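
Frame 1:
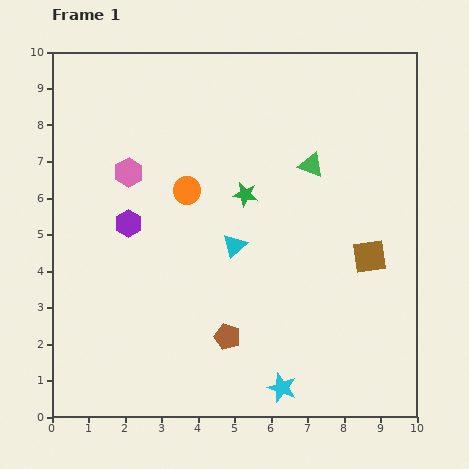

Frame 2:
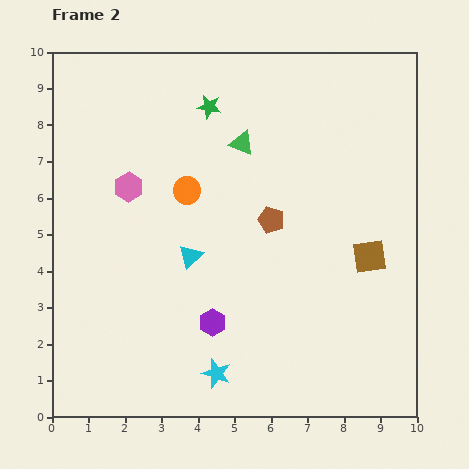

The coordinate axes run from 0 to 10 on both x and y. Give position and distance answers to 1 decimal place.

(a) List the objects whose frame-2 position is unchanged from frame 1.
the orange circle, the brown square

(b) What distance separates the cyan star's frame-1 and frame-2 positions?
1.8

The cyan star moved from (6.3, 0.8) to (4.5, 1.2), a distance of √(1.8² + 0.4²) ≈ 1.8.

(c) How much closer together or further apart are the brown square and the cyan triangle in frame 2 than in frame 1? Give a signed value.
+1.2

Distance in frame 1: 3.7. Distance in frame 2: 4.9.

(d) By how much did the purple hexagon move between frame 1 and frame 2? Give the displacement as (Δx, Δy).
(2.3, -2.7)

The purple hexagon was at (2.1, 5.3) in frame 1 and (4.4, 2.6) in frame 2.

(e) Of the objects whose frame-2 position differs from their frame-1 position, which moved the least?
the pink hexagon

(moved 0.4)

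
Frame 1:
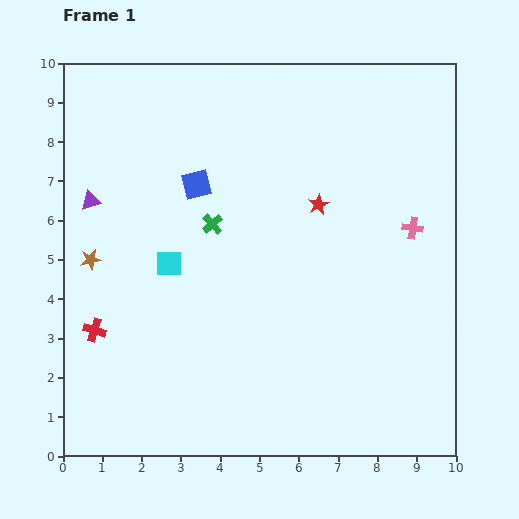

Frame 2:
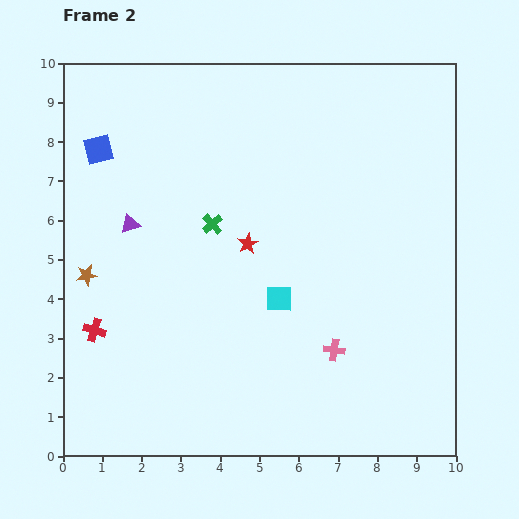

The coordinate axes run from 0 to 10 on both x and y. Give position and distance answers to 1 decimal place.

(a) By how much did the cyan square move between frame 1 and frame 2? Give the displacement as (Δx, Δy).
(2.8, -0.9)

The cyan square was at (2.7, 4.9) in frame 1 and (5.5, 4.0) in frame 2.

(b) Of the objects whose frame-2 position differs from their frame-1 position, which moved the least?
the brown star

(moved 0.4)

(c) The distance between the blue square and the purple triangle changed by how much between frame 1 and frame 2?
-0.6

Distance in frame 1: 2.7. Distance in frame 2: 2.1.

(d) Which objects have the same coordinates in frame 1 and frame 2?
the red cross, the green cross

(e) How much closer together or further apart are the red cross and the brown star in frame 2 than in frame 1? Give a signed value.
-0.4

Distance in frame 1: 1.8. Distance in frame 2: 1.4.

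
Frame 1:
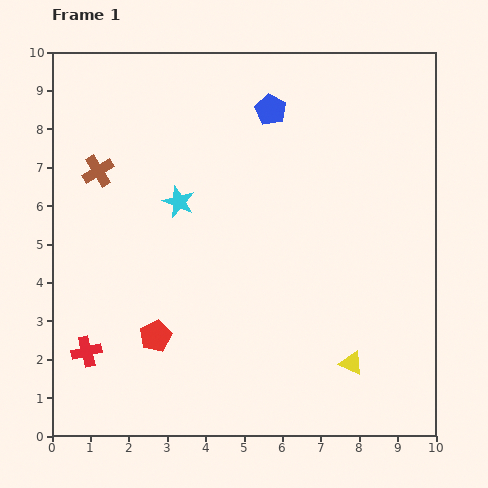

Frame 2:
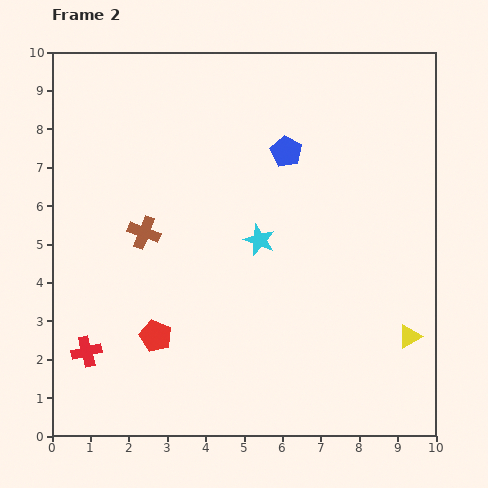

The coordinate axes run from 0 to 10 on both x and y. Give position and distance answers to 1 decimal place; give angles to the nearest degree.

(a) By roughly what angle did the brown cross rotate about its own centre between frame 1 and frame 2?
38° counter-clockwise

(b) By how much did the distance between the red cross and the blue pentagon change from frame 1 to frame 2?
-0.5

Distance in frame 1: 7.9. Distance in frame 2: 7.4.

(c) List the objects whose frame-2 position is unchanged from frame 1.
the red pentagon, the red cross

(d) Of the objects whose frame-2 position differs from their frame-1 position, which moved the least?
the blue pentagon

(moved 1.2)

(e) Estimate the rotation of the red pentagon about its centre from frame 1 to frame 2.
24° counter-clockwise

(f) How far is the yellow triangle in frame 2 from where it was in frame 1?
1.7

The yellow triangle moved from (7.8, 1.9) to (9.3, 2.6), a distance of √(1.5² + 0.7²) ≈ 1.7.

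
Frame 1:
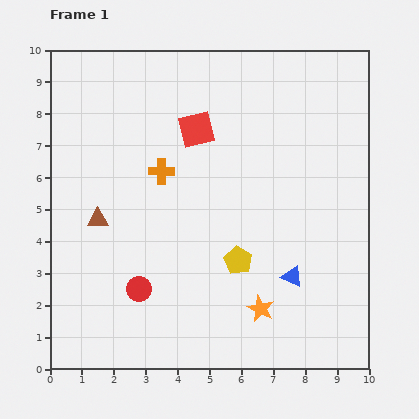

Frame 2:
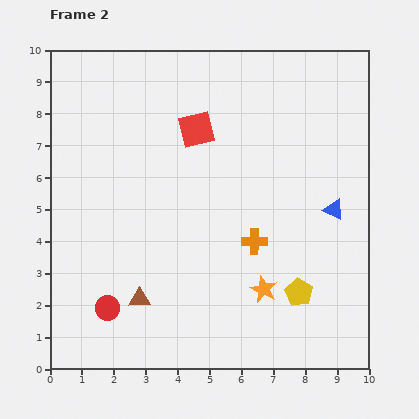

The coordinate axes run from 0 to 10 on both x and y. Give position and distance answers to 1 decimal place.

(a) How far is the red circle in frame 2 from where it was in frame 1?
1.2

The red circle moved from (2.8, 2.5) to (1.8, 1.9), a distance of √(1.0² + 0.6²) ≈ 1.2.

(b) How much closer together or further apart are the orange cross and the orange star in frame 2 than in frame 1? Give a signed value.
-3.8

Distance in frame 1: 5.3. Distance in frame 2: 1.5.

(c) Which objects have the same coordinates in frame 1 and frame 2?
the red square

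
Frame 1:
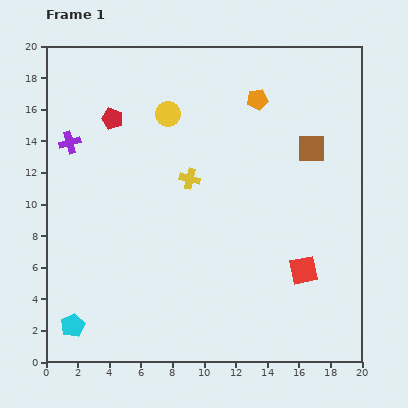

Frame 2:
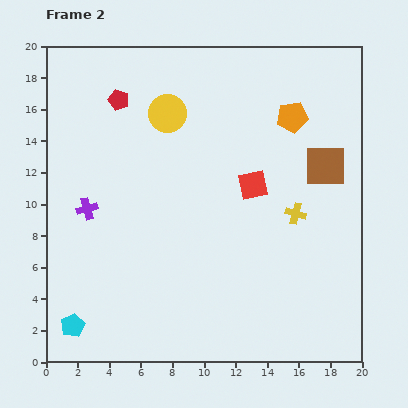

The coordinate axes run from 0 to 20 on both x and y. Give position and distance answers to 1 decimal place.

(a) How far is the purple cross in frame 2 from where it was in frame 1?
4.3

The purple cross moved from (1.5, 13.9) to (2.6, 9.7), a distance of √(1.1² + 4.2²) ≈ 4.3.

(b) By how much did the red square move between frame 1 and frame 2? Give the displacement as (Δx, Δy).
(-3.2, 5.4)

The red square was at (16.3, 5.8) in frame 1 and (13.1, 11.2) in frame 2.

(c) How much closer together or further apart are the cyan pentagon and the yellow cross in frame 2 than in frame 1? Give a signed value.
+3.9

Distance in frame 1: 11.9. Distance in frame 2: 15.8.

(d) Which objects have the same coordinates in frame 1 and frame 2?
the yellow circle, the cyan pentagon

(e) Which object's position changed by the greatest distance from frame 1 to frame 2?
the yellow cross

(moved 7.1; next 6.3)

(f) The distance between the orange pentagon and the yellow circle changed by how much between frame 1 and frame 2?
+2.1

Distance in frame 1: 5.8. Distance in frame 2: 7.9.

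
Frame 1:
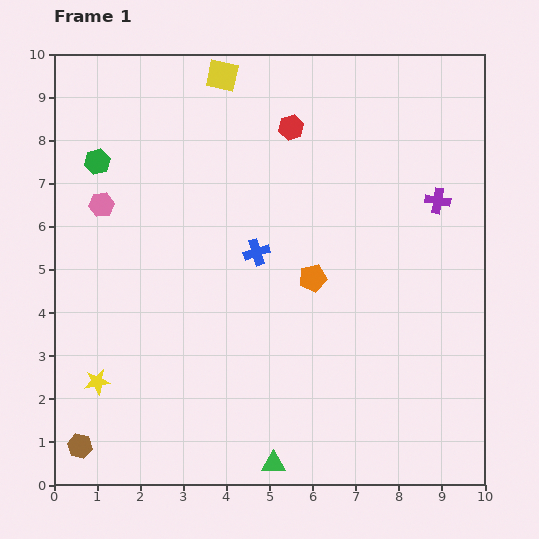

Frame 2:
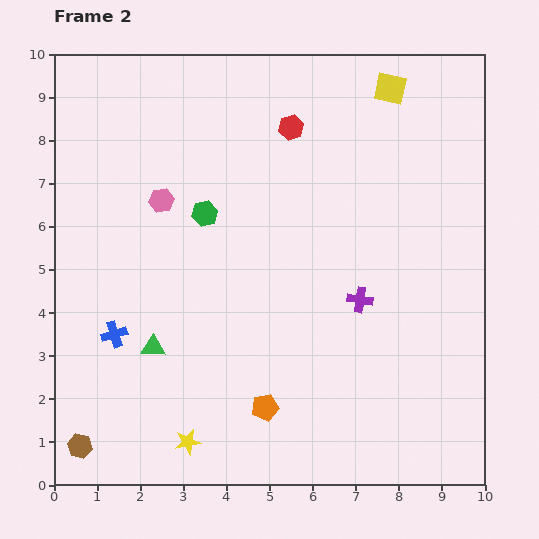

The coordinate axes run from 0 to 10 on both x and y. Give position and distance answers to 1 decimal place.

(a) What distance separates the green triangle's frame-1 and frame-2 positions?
3.9

The green triangle moved from (5.1, 0.5) to (2.3, 3.2), a distance of √(2.8² + 2.7²) ≈ 3.9.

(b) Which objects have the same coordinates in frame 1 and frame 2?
the brown hexagon, the red hexagon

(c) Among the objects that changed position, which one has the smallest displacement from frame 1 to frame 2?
the pink hexagon

(moved 1.4)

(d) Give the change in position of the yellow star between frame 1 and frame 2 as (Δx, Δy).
(2.1, -1.4)

The yellow star was at (1.0, 2.4) in frame 1 and (3.1, 1.0) in frame 2.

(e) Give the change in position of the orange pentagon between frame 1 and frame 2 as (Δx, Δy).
(-1.1, -3.0)

The orange pentagon was at (6.0, 4.8) in frame 1 and (4.9, 1.8) in frame 2.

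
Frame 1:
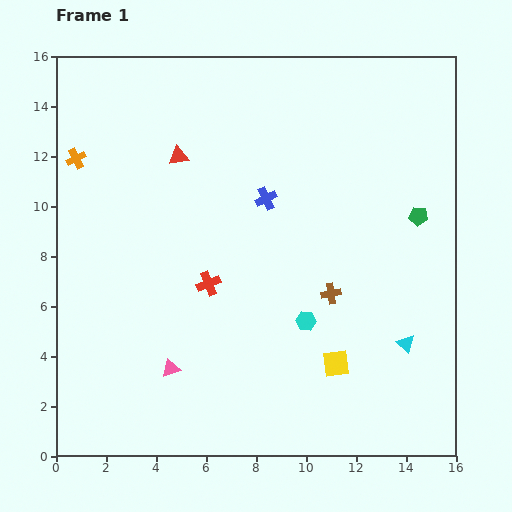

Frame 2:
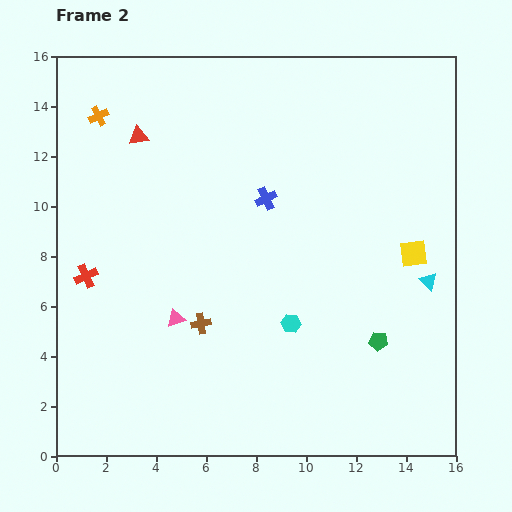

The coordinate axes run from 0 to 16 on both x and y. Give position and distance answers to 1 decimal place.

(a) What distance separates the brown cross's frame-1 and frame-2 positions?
5.3

The brown cross moved from (11.0, 6.5) to (5.8, 5.3), a distance of √(5.2² + 1.2²) ≈ 5.3.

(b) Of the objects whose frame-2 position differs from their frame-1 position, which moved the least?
the cyan hexagon

(moved 0.6)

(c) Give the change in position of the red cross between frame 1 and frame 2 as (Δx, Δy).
(-4.9, 0.3)

The red cross was at (6.1, 6.9) in frame 1 and (1.2, 7.2) in frame 2.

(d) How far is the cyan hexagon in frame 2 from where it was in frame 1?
0.6

The cyan hexagon moved from (10.0, 5.4) to (9.4, 5.3), a distance of √(0.6² + 0.1²) ≈ 0.6.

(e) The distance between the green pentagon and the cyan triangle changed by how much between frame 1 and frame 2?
-2.0

Distance in frame 1: 5.1. Distance in frame 2: 3.1.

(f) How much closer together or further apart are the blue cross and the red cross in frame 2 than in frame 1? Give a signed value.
+3.7

Distance in frame 1: 4.1. Distance in frame 2: 7.8.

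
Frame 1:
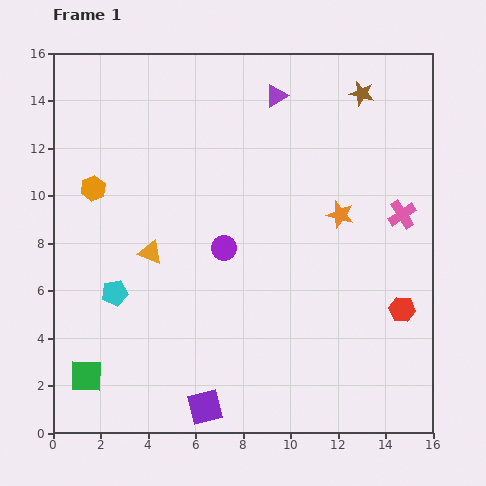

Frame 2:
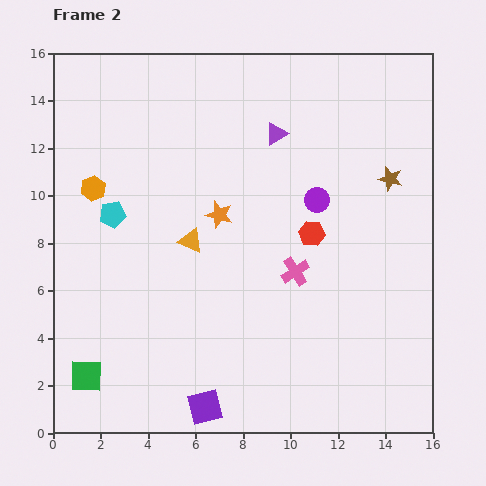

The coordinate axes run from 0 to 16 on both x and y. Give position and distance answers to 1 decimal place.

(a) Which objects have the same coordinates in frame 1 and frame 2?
the orange hexagon, the purple square, the green square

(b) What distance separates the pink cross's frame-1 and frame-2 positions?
5.1

The pink cross moved from (14.7, 9.2) to (10.2, 6.8), a distance of √(4.5² + 2.4²) ≈ 5.1.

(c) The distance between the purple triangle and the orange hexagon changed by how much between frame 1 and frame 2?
-0.6

Distance in frame 1: 8.6. Distance in frame 2: 8.0.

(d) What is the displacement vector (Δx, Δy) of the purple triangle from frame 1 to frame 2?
(0.0, -1.6)

The purple triangle was at (9.4, 14.2) in frame 1 and (9.4, 12.6) in frame 2.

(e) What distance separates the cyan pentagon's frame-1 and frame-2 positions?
3.3

The cyan pentagon moved from (2.6, 5.9) to (2.5, 9.2), a distance of √(0.1² + 3.3²) ≈ 3.3.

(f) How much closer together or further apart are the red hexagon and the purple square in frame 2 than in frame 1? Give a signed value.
-0.7

Distance in frame 1: 9.3. Distance in frame 2: 8.6.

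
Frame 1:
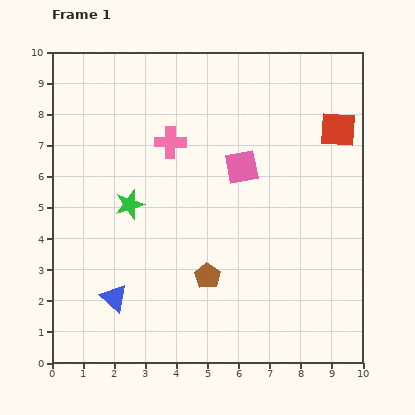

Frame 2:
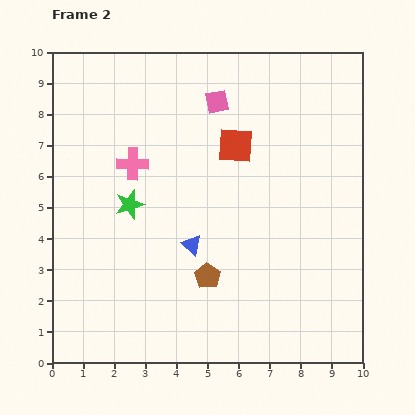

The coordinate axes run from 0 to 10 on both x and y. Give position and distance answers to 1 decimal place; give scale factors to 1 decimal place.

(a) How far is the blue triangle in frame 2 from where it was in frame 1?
3.0

The blue triangle moved from (2.0, 2.1) to (4.5, 3.8), a distance of √(2.5² + 1.7²) ≈ 3.0.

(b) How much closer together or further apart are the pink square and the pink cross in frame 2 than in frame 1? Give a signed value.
+1.0

Distance in frame 1: 2.4. Distance in frame 2: 3.4.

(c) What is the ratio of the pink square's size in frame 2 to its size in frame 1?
0.7×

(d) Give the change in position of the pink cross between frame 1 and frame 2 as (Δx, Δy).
(-1.2, -0.7)

The pink cross was at (3.8, 7.1) in frame 1 and (2.6, 6.4) in frame 2.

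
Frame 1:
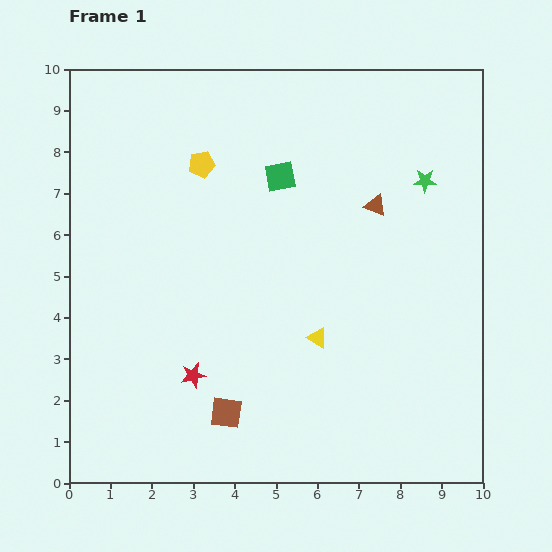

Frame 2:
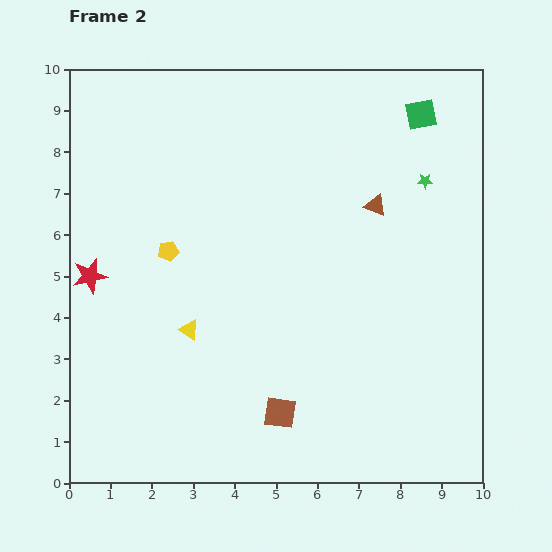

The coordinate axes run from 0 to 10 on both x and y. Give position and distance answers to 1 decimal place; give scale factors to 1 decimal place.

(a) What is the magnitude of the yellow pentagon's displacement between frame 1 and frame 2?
2.2

The yellow pentagon moved from (3.2, 7.7) to (2.4, 5.6), a distance of √(0.8² + 2.1²) ≈ 2.2.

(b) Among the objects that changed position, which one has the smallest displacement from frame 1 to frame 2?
the brown square

(moved 1.3)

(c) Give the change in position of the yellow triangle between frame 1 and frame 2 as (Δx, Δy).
(-3.1, 0.2)

The yellow triangle was at (6.0, 3.5) in frame 1 and (2.9, 3.7) in frame 2.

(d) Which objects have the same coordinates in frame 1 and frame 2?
the brown triangle, the green star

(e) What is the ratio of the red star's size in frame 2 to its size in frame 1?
1.4×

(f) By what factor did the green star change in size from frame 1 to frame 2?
0.7×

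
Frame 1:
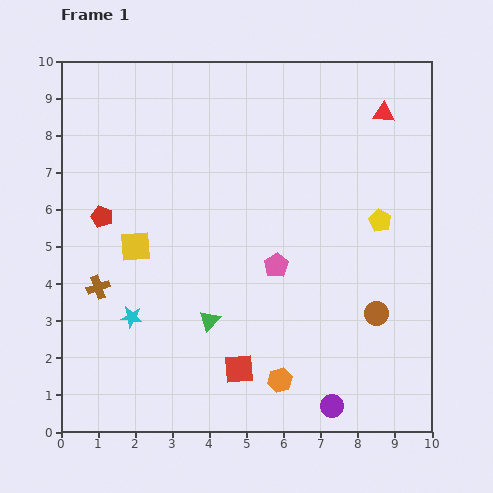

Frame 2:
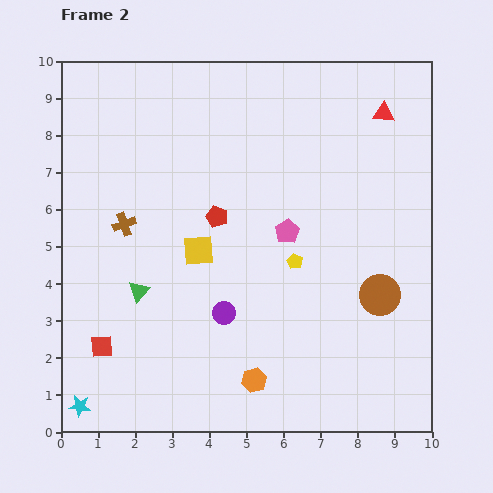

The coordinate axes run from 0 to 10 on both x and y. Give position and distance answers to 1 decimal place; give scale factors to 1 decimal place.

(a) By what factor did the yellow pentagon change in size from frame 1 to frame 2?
0.7×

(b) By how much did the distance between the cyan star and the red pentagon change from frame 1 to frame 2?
+3.5

Distance in frame 1: 2.8. Distance in frame 2: 6.3.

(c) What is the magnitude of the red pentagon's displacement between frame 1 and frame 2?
3.1

The red pentagon moved from (1.1, 5.8) to (4.2, 5.8), a distance of √(3.1² + 0.0²) ≈ 3.1.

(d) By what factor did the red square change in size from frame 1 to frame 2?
0.7×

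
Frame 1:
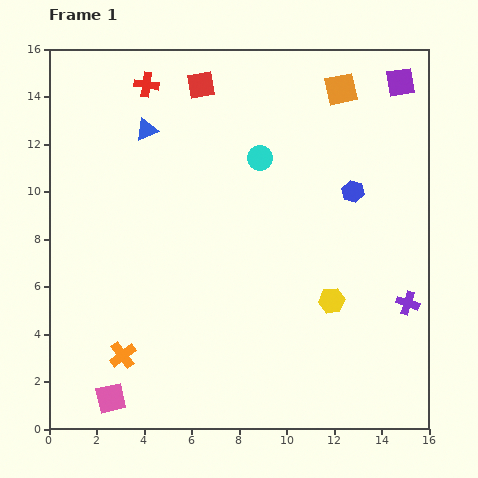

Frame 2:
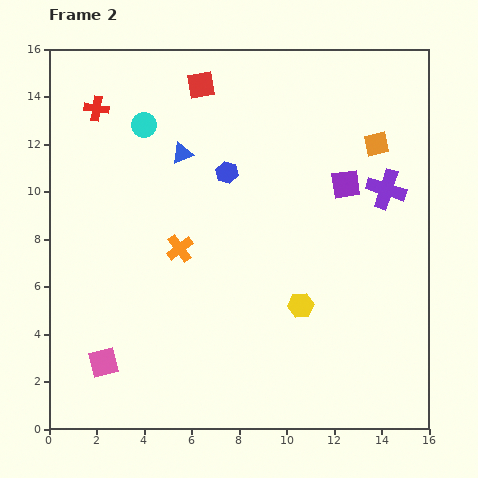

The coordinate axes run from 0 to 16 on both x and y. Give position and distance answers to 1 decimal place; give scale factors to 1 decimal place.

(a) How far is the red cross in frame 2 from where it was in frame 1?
2.3

The red cross moved from (4.1, 14.5) to (2.0, 13.5), a distance of √(2.1² + 1.0²) ≈ 2.3.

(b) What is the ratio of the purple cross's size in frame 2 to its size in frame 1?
1.7×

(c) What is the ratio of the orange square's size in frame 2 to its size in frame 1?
0.7×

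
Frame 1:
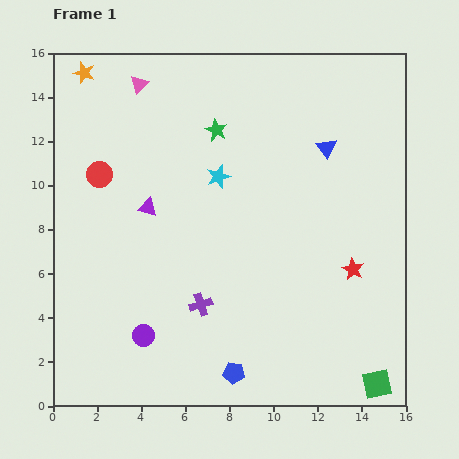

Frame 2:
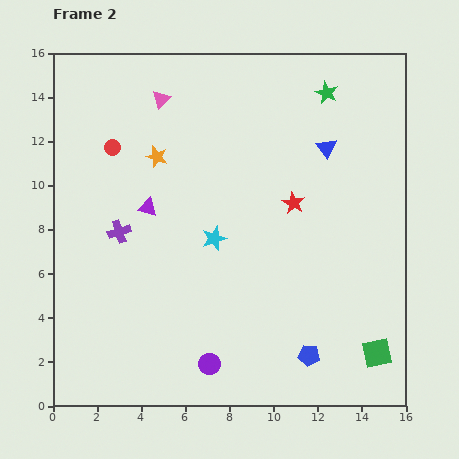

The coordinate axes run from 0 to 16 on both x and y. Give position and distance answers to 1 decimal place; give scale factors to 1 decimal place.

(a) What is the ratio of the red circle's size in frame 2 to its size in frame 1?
0.6×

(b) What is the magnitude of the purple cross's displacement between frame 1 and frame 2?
5.0

The purple cross moved from (6.7, 4.6) to (3.0, 7.9), a distance of √(3.7² + 3.3²) ≈ 5.0.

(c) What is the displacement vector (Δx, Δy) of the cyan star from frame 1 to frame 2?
(-0.2, -2.8)

The cyan star was at (7.5, 10.4) in frame 1 and (7.3, 7.6) in frame 2.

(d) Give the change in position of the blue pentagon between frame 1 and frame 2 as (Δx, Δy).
(3.4, 0.8)

The blue pentagon was at (8.2, 1.5) in frame 1 and (11.6, 2.3) in frame 2.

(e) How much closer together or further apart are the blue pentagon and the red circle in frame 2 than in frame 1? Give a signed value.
+2.0

Distance in frame 1: 10.9. Distance in frame 2: 12.9.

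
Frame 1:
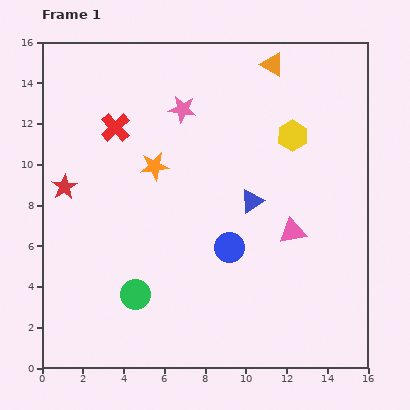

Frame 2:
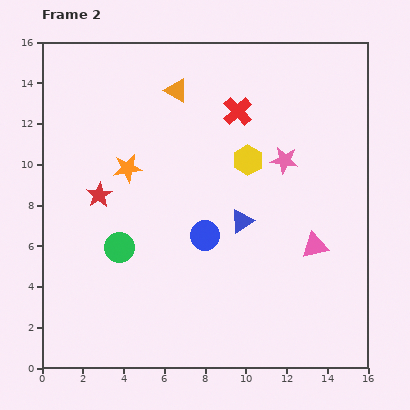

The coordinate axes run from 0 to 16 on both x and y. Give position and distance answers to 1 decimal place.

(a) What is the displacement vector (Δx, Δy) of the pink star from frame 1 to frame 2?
(5.0, -2.5)

The pink star was at (6.9, 12.7) in frame 1 and (11.9, 10.2) in frame 2.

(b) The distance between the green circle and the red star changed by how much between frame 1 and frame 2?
-3.6

Distance in frame 1: 6.4. Distance in frame 2: 2.8.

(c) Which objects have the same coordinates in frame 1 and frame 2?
none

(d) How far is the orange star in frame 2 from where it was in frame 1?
1.3

The orange star moved from (5.5, 9.9) to (4.2, 9.8), a distance of √(1.3² + 0.1²) ≈ 1.3.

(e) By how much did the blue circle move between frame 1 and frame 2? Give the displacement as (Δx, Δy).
(-1.2, 0.6)

The blue circle was at (9.2, 5.9) in frame 1 and (8.0, 6.5) in frame 2.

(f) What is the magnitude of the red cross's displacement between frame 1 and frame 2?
6.1

The red cross moved from (3.6, 11.8) to (9.6, 12.6), a distance of √(6.0² + 0.8²) ≈ 6.1.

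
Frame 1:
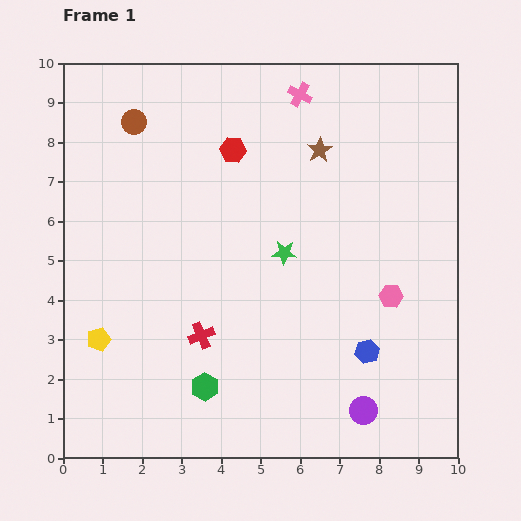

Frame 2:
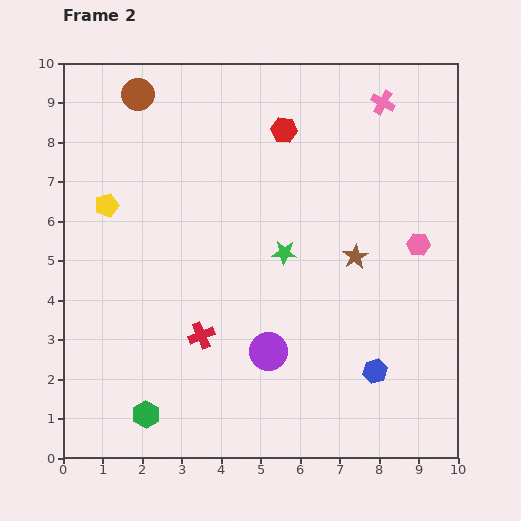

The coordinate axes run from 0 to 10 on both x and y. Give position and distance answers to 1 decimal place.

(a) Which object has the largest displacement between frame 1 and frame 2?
the yellow pentagon

(moved 3.4; next 2.8)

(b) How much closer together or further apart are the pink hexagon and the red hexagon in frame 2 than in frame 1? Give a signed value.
-0.9

Distance in frame 1: 5.4. Distance in frame 2: 4.5.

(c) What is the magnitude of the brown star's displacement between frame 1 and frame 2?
2.8

The brown star moved from (6.5, 7.8) to (7.4, 5.1), a distance of √(0.9² + 2.7²) ≈ 2.8.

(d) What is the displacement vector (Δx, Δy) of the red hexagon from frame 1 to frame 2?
(1.3, 0.5)

The red hexagon was at (4.3, 7.8) in frame 1 and (5.6, 8.3) in frame 2.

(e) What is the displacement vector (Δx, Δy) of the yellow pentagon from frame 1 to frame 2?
(0.2, 3.4)

The yellow pentagon was at (0.9, 3.0) in frame 1 and (1.1, 6.4) in frame 2.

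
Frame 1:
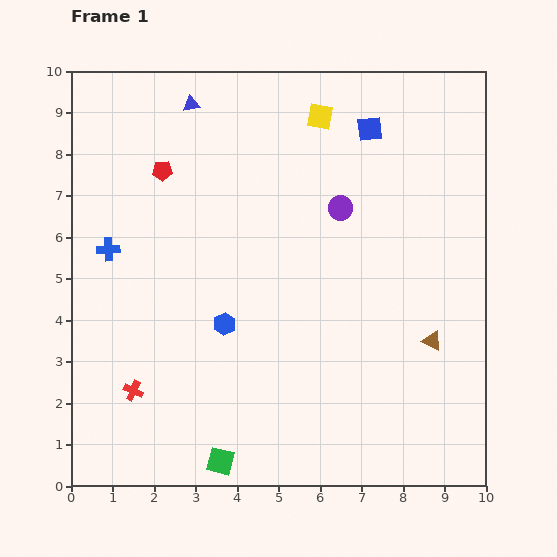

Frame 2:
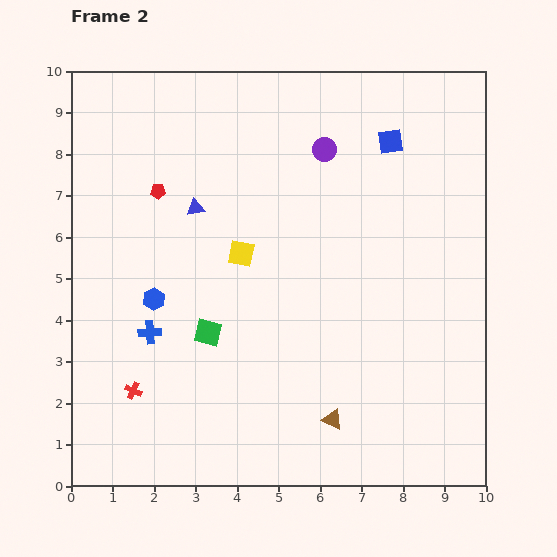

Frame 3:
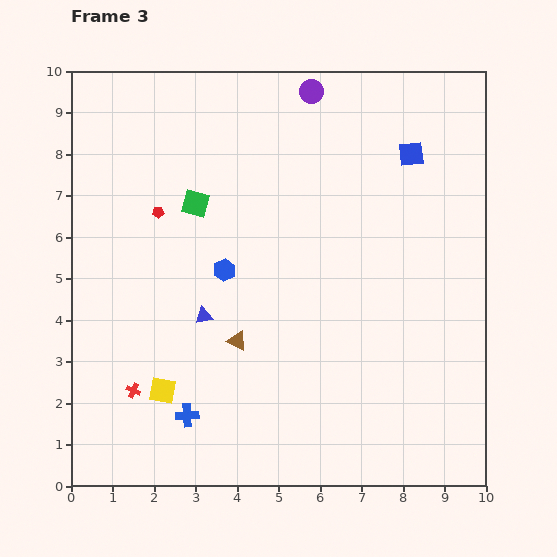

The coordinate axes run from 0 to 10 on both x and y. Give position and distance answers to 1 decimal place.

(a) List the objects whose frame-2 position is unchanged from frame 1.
the red cross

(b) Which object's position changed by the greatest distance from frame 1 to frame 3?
the yellow square

(moved 7.6; next 6.2)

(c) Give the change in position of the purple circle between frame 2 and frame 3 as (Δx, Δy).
(-0.3, 1.4)

The purple circle was at (6.1, 8.1) in frame 2 and (5.8, 9.5) in frame 3.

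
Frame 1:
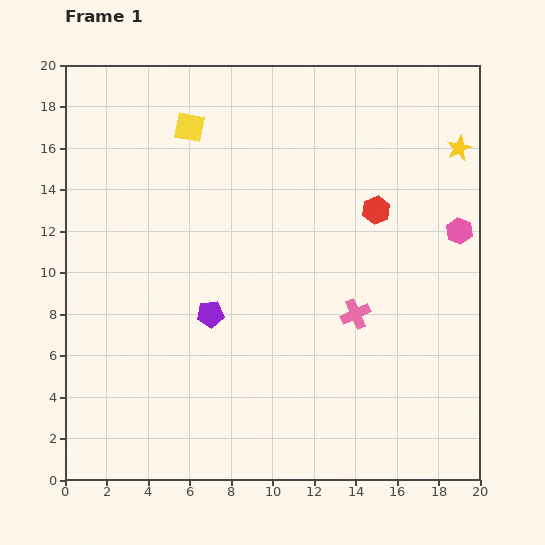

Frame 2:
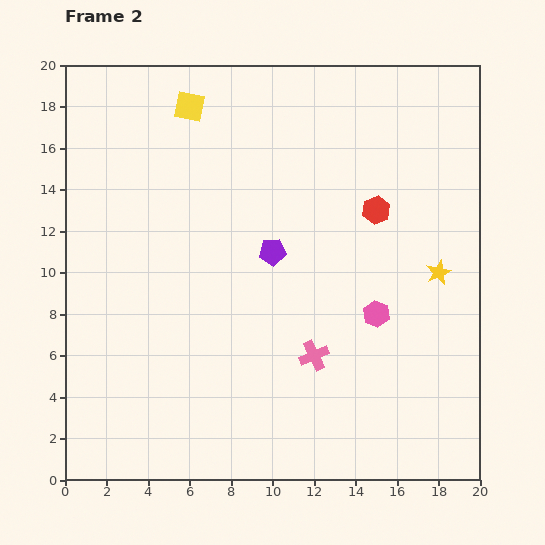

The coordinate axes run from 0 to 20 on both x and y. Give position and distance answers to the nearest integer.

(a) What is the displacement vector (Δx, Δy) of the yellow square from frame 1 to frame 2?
(0, 1)

The yellow square was at (6, 17) in frame 1 and (6, 18) in frame 2.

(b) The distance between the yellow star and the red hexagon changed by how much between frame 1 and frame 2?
-1

Distance in frame 1: 5. Distance in frame 2: 4.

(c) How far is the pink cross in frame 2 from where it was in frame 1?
3

The pink cross moved from (14, 8) to (12, 6), a distance of √(2² + 2²) ≈ 3.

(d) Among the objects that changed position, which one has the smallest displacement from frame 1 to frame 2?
the yellow square

(moved 1)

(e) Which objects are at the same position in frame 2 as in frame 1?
the red hexagon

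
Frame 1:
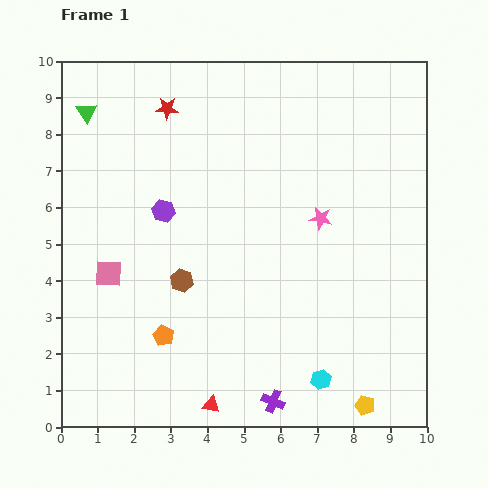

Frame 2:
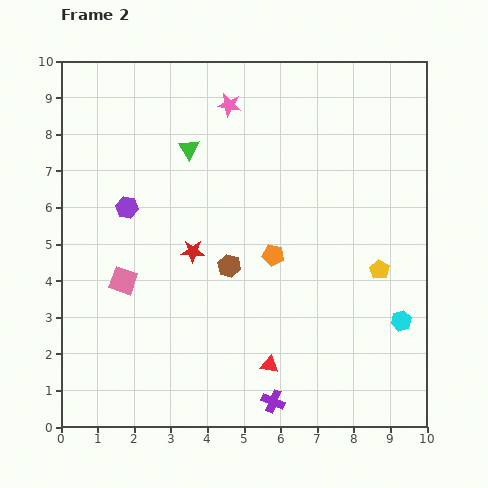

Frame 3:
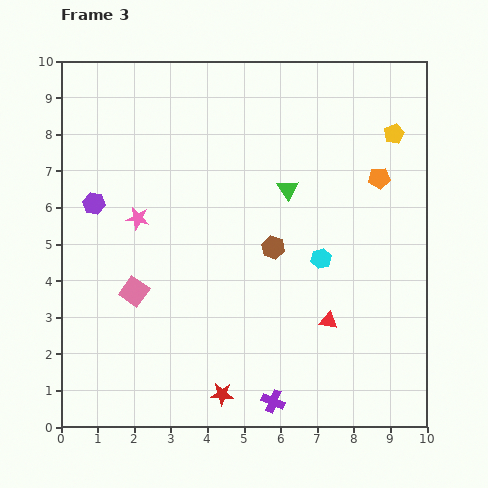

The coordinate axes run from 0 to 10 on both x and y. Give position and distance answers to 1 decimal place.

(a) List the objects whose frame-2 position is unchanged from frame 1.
the purple cross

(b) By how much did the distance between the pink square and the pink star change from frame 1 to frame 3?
-4.0

Distance in frame 1: 6.0. Distance in frame 3: 2.0.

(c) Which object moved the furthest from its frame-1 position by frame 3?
the red star

(moved 7.9; next 7.4)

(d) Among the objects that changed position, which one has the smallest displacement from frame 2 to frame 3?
the pink square

(moved 0.4)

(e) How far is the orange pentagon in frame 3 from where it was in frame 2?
3.6

The orange pentagon moved from (5.8, 4.7) to (8.7, 6.8), a distance of √(2.9² + 2.1²) ≈ 3.6.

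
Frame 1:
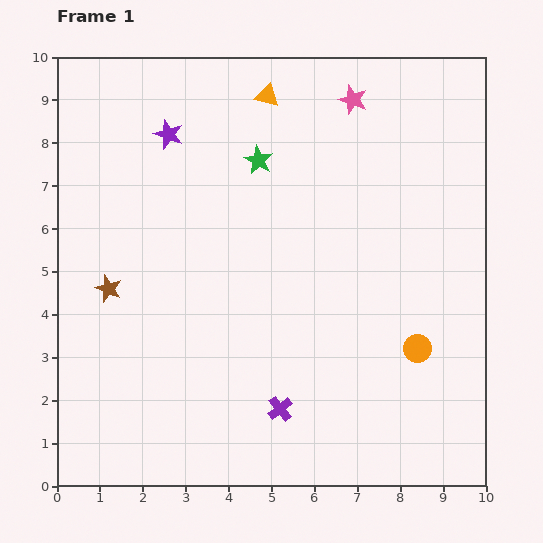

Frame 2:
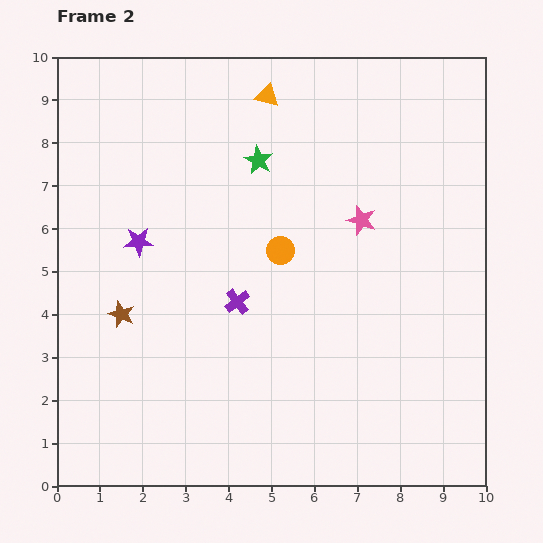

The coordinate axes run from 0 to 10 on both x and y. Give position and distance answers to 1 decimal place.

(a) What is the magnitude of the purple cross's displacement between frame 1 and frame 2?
2.7

The purple cross moved from (5.2, 1.8) to (4.2, 4.3), a distance of √(1.0² + 2.5²) ≈ 2.7.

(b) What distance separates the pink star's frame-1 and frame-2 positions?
2.8

The pink star moved from (6.9, 9.0) to (7.1, 6.2), a distance of √(0.2² + 2.8²) ≈ 2.8.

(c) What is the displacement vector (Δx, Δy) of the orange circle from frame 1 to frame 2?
(-3.2, 2.3)

The orange circle was at (8.4, 3.2) in frame 1 and (5.2, 5.5) in frame 2.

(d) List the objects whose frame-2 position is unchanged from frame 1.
the orange triangle, the green star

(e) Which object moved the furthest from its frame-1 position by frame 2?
the orange circle

(moved 3.9; next 2.8)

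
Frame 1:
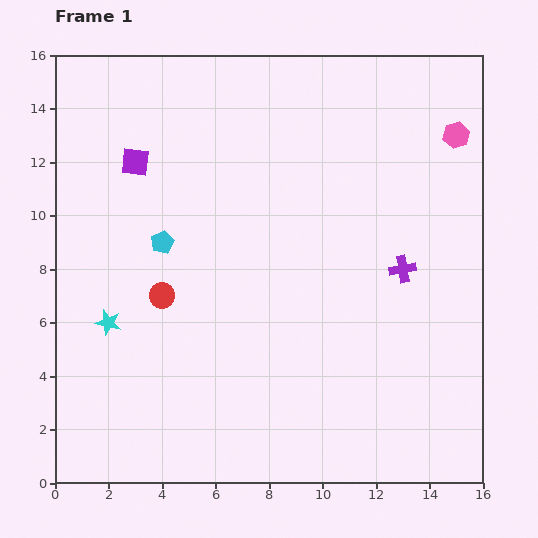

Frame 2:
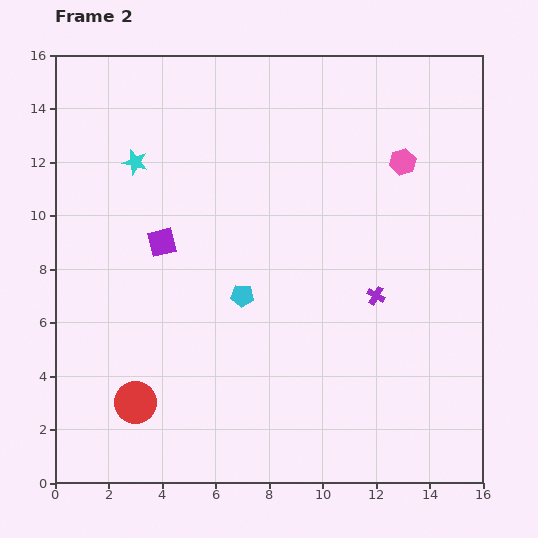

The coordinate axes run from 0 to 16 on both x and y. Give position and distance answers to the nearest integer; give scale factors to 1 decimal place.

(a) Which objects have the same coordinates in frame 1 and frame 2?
none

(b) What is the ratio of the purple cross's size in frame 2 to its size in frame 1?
0.7×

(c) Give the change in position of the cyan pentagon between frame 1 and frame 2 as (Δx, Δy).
(3, -2)

The cyan pentagon was at (4, 9) in frame 1 and (7, 7) in frame 2.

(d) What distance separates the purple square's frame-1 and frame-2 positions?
3

The purple square moved from (3, 12) to (4, 9), a distance of √(1² + 3²) ≈ 3.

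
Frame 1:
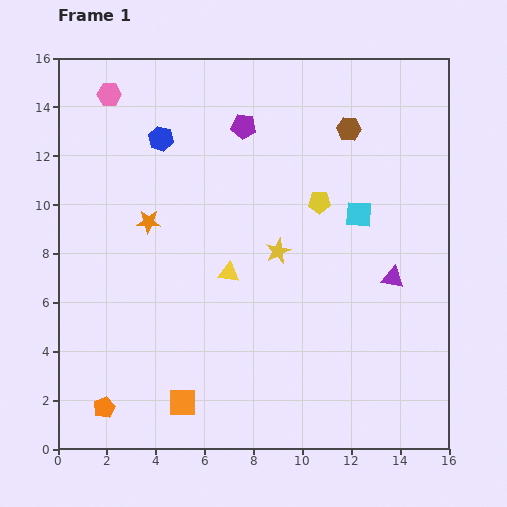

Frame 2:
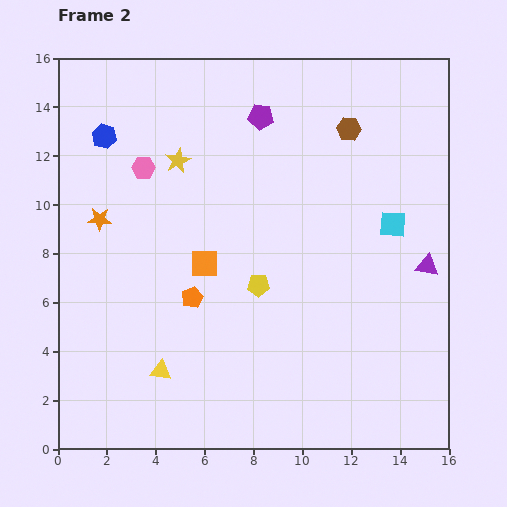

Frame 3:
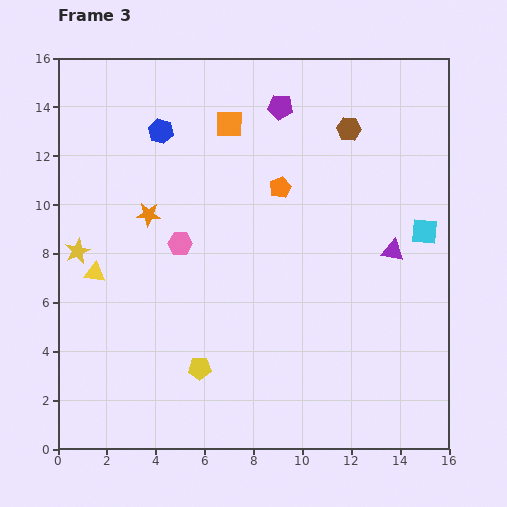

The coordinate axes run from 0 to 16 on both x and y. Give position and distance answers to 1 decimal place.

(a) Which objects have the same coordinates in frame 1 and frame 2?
the brown hexagon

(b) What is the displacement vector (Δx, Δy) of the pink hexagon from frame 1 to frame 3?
(2.9, -6.1)

The pink hexagon was at (2.1, 14.5) in frame 1 and (5.0, 8.4) in frame 3.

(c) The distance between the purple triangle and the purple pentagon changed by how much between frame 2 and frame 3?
-1.6

Distance in frame 2: 9.1. Distance in frame 3: 7.5.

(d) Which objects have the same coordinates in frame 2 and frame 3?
the brown hexagon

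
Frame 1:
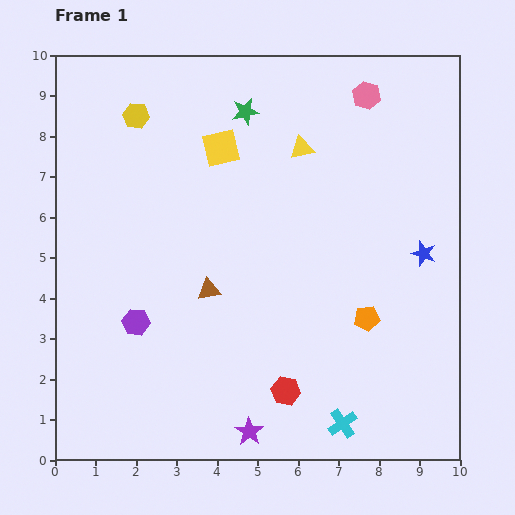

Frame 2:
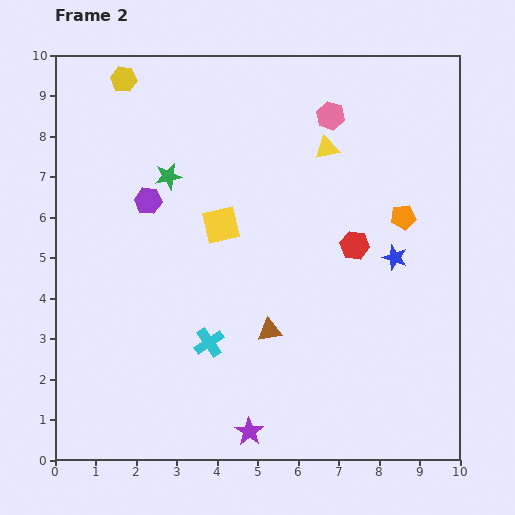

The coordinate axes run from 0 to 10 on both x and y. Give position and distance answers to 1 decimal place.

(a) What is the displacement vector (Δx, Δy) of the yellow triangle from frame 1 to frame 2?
(0.6, 0.0)

The yellow triangle was at (6.1, 7.7) in frame 1 and (6.7, 7.7) in frame 2.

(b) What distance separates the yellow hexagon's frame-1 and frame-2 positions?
0.9

The yellow hexagon moved from (2.0, 8.5) to (1.7, 9.4), a distance of √(0.3² + 0.9²) ≈ 0.9.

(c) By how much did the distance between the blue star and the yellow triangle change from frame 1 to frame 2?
-0.8

Distance in frame 1: 4.0. Distance in frame 2: 3.2.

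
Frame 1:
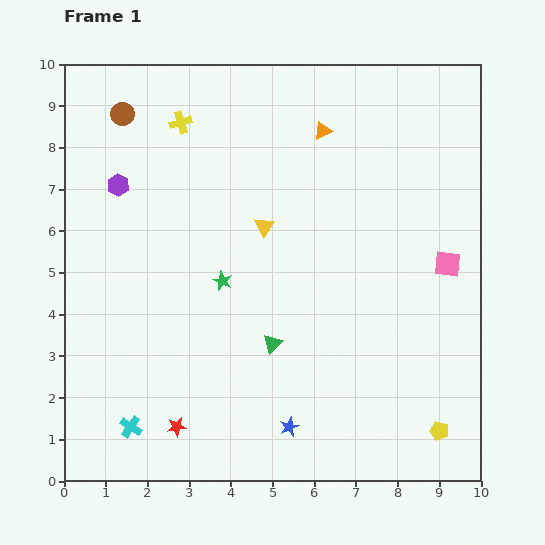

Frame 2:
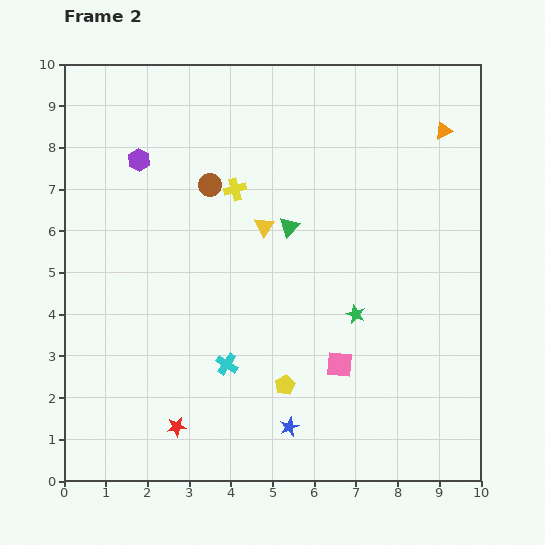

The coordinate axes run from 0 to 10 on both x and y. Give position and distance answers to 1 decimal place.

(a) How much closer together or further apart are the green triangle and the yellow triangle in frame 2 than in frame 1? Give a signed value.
-2.2

Distance in frame 1: 2.8. Distance in frame 2: 0.6.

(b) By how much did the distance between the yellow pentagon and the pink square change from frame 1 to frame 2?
-2.6

Distance in frame 1: 4.0. Distance in frame 2: 1.4.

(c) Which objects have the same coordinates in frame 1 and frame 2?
the red star, the yellow triangle, the blue star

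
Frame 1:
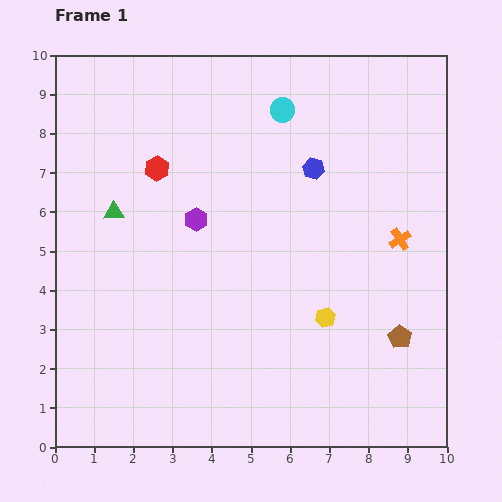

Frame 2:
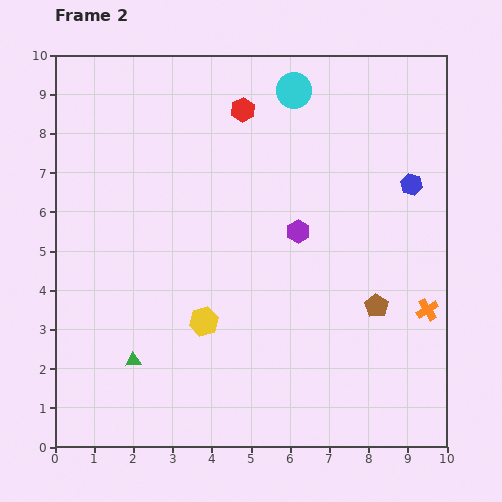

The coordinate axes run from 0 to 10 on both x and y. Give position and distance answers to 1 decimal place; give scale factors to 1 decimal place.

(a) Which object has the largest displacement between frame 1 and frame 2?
the green triangle

(moved 3.8; next 3.1)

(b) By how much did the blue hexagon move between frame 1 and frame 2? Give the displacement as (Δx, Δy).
(2.5, -0.4)

The blue hexagon was at (6.6, 7.1) in frame 1 and (9.1, 6.7) in frame 2.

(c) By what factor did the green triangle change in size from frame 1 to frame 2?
0.8×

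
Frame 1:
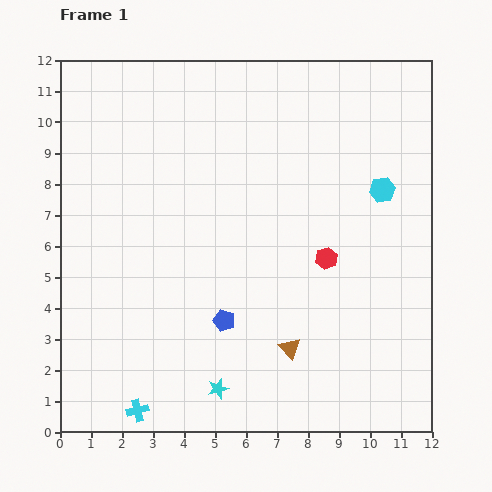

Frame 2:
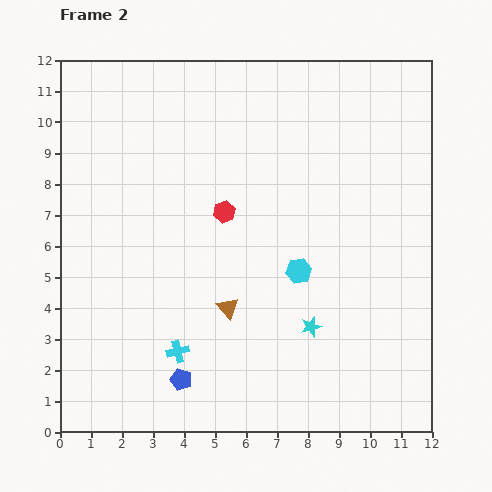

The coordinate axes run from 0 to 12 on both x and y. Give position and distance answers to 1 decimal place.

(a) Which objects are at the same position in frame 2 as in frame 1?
none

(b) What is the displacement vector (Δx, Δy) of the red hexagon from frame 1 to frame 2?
(-3.3, 1.5)

The red hexagon was at (8.6, 5.6) in frame 1 and (5.3, 7.1) in frame 2.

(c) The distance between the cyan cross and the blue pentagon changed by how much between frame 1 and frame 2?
-3.1

Distance in frame 1: 4.0. Distance in frame 2: 0.9.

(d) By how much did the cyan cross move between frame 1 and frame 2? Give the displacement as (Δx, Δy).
(1.3, 1.9)

The cyan cross was at (2.5, 0.7) in frame 1 and (3.8, 2.6) in frame 2.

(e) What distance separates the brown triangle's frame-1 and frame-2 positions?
2.4

The brown triangle moved from (7.4, 2.7) to (5.4, 4.0), a distance of √(2.0² + 1.3²) ≈ 2.4.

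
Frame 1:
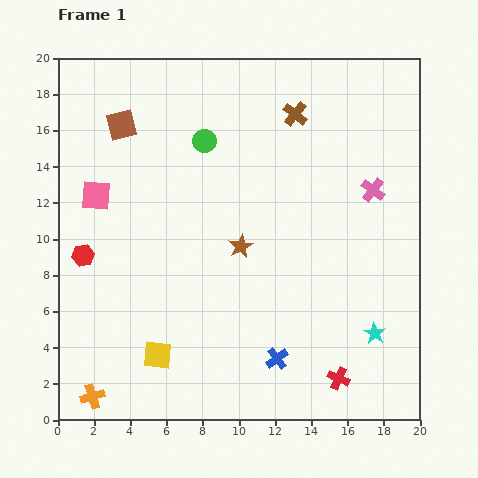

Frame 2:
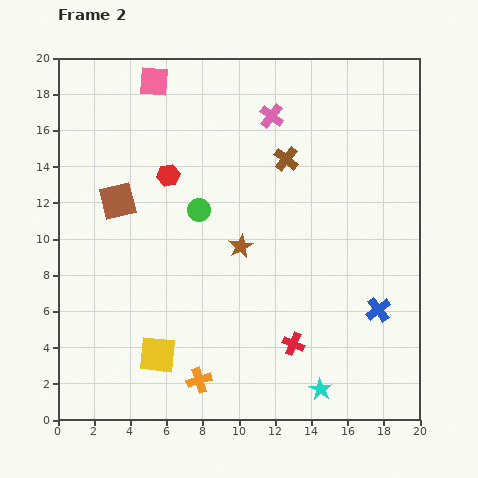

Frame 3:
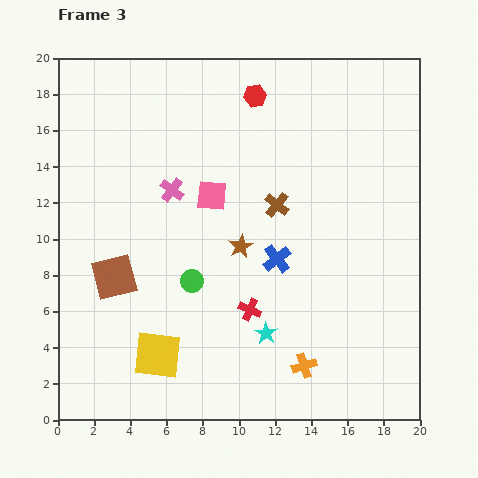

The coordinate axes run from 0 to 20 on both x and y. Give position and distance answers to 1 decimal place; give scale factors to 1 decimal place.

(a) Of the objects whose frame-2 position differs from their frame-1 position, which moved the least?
the brown cross

(moved 2.5)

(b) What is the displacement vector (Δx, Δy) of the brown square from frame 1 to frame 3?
(-0.4, -8.4)

The brown square was at (3.5, 16.3) in frame 1 and (3.1, 7.9) in frame 3.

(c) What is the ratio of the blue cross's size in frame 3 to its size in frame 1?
1.3×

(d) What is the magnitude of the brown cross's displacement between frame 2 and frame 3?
2.5

The brown cross moved from (12.6, 14.4) to (12.1, 11.9), a distance of √(0.5² + 2.5²) ≈ 2.5.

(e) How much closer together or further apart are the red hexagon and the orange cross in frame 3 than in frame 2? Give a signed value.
+3.7

Distance in frame 2: 11.4. Distance in frame 3: 15.1.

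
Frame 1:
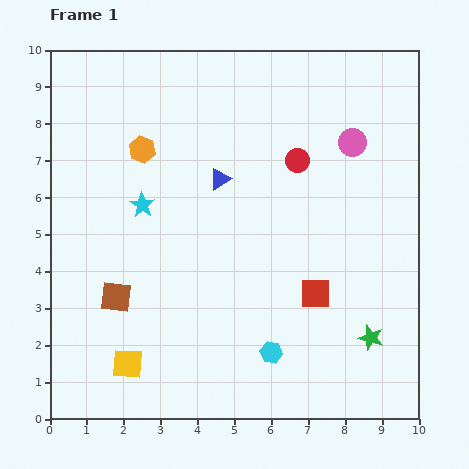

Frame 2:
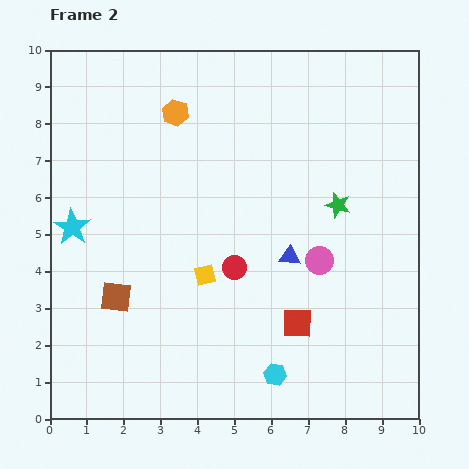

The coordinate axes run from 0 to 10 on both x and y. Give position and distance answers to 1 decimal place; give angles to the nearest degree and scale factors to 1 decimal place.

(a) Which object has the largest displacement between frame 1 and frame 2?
the green star

(moved 3.7; next 3.4)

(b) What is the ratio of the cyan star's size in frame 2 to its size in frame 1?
1.4×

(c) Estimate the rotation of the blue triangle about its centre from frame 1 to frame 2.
36° clockwise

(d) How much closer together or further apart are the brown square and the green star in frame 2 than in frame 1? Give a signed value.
-0.5

Distance in frame 1: 7.0. Distance in frame 2: 6.5.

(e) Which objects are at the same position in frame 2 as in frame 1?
the brown square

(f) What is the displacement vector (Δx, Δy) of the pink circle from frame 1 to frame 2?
(-0.9, -3.2)

The pink circle was at (8.2, 7.5) in frame 1 and (7.3, 4.3) in frame 2.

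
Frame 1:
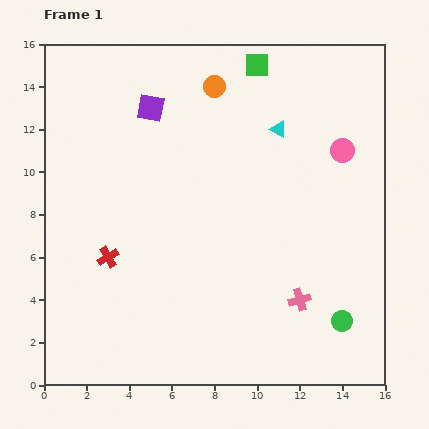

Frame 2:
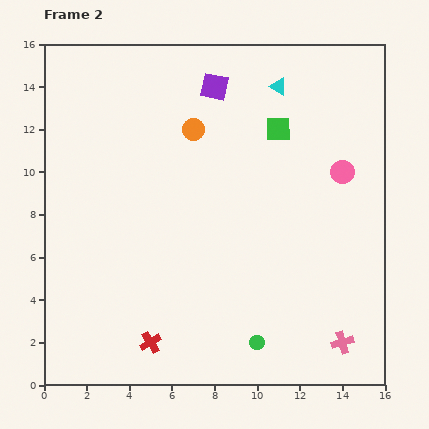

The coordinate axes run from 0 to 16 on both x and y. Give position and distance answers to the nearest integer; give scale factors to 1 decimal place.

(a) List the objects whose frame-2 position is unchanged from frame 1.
none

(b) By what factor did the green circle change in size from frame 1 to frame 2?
0.7×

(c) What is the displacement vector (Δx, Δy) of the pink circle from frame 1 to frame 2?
(0, -1)

The pink circle was at (14, 11) in frame 1 and (14, 10) in frame 2.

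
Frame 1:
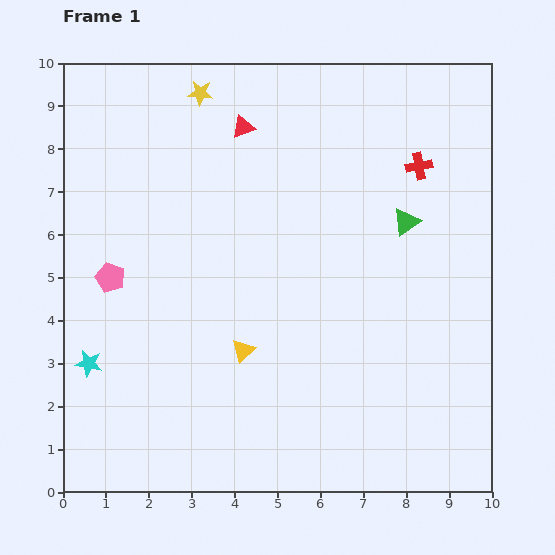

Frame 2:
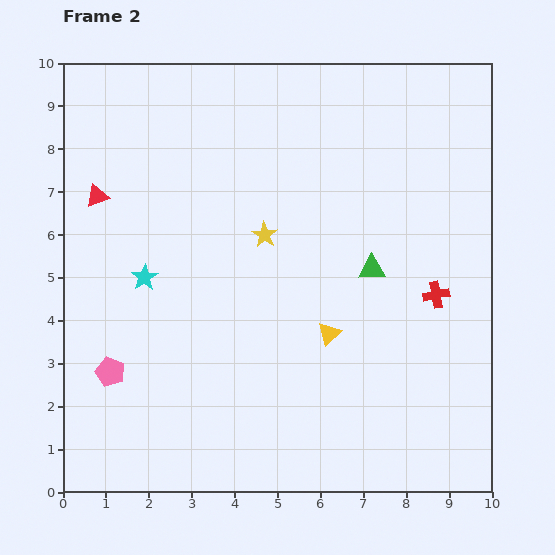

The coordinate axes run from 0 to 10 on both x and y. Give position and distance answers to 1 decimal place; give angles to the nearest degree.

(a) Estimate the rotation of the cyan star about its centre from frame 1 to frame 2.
30° clockwise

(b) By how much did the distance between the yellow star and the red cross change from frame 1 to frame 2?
-1.2

Distance in frame 1: 5.4. Distance in frame 2: 4.2.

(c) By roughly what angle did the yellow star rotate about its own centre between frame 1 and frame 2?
28° clockwise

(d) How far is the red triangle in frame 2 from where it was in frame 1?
3.8

The red triangle moved from (4.2, 8.5) to (0.8, 6.9), a distance of √(3.4² + 1.6²) ≈ 3.8.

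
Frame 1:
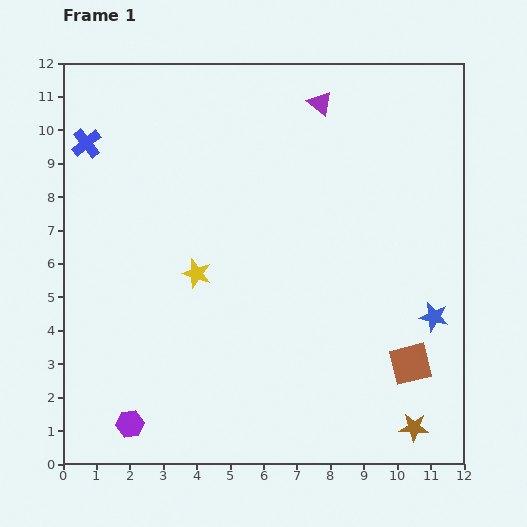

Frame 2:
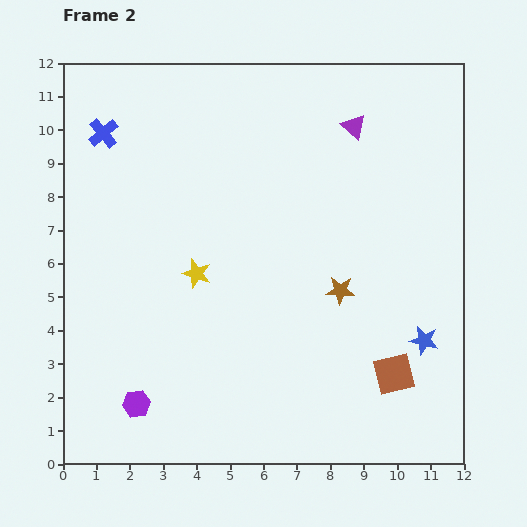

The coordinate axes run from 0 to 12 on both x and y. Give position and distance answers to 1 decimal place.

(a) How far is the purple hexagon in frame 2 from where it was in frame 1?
0.6

The purple hexagon moved from (2.0, 1.2) to (2.2, 1.8), a distance of √(0.2² + 0.6²) ≈ 0.6.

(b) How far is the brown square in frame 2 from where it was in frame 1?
0.6

The brown square moved from (10.4, 3.0) to (9.9, 2.7), a distance of √(0.5² + 0.3²) ≈ 0.6.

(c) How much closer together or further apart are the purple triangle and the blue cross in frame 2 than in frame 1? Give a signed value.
+0.4

Distance in frame 1: 7.1. Distance in frame 2: 7.5.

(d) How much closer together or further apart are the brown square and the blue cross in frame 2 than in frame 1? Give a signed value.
-0.4

Distance in frame 1: 11.7. Distance in frame 2: 11.3.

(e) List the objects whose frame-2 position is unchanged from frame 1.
the yellow star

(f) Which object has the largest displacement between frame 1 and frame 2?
the brown star

(moved 4.7; next 1.2)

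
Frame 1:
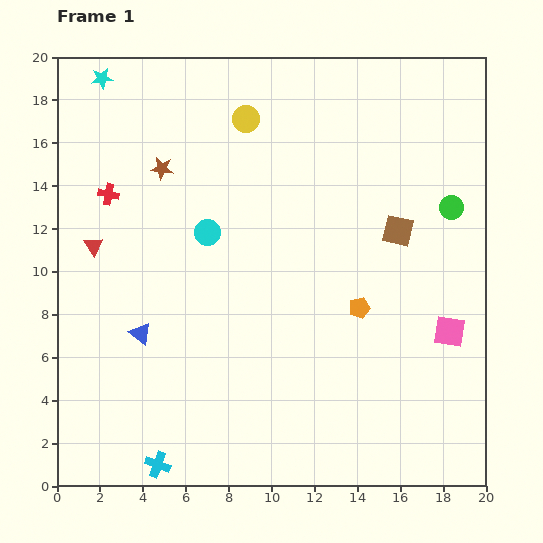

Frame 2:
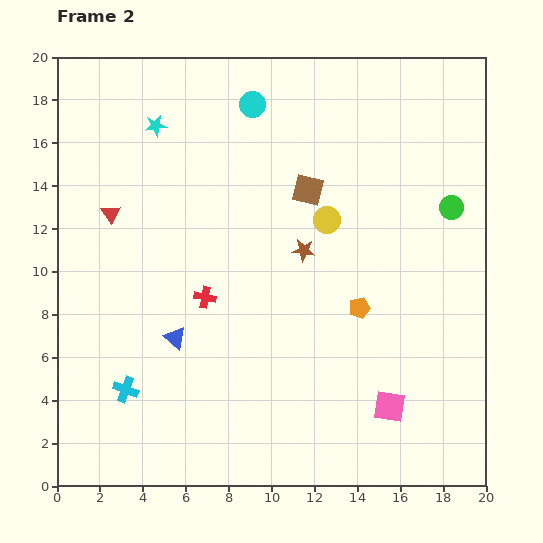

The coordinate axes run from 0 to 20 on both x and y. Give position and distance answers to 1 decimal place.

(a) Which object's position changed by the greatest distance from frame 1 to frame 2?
the brown star

(moved 7.6; next 6.6)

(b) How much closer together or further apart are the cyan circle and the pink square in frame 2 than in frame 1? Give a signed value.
+3.3

Distance in frame 1: 12.2. Distance in frame 2: 15.5.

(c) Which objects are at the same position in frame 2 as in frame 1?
the orange pentagon, the green circle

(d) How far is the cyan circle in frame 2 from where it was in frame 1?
6.4

The cyan circle moved from (7.0, 11.8) to (9.1, 17.8), a distance of √(2.1² + 6.0²) ≈ 6.4.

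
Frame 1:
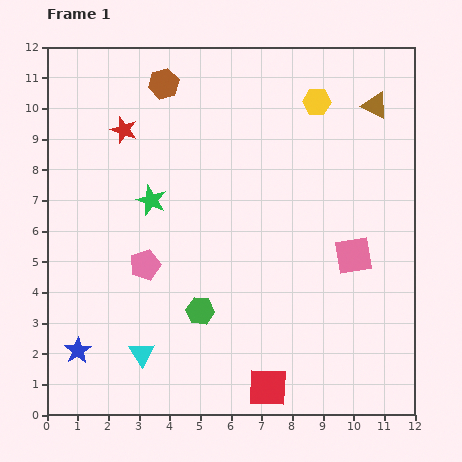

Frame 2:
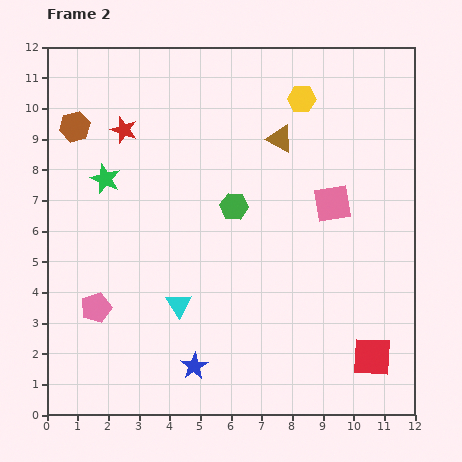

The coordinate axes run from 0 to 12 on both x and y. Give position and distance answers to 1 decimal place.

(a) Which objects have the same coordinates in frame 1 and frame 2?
the red star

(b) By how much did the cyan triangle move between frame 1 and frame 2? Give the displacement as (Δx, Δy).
(1.2, 1.6)

The cyan triangle was at (3.1, 2.0) in frame 1 and (4.3, 3.6) in frame 2.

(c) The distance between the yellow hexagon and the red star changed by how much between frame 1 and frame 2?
-0.5

Distance in frame 1: 6.4. Distance in frame 2: 5.9.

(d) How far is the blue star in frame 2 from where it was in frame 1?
3.8

The blue star moved from (1.0, 2.1) to (4.8, 1.6), a distance of √(3.8² + 0.5²) ≈ 3.8.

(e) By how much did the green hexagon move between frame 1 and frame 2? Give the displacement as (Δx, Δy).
(1.1, 3.4)

The green hexagon was at (5.0, 3.4) in frame 1 and (6.1, 6.8) in frame 2.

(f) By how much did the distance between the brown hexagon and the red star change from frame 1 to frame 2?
-0.4

Distance in frame 1: 2.0. Distance in frame 2: 1.6.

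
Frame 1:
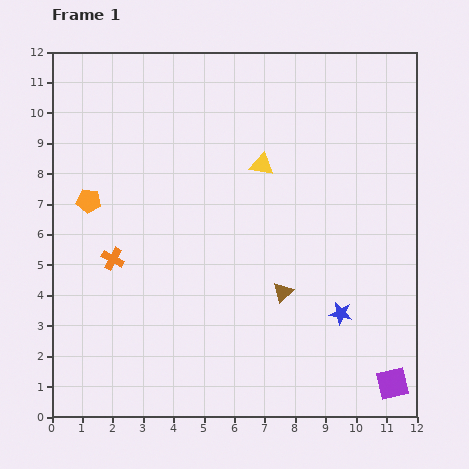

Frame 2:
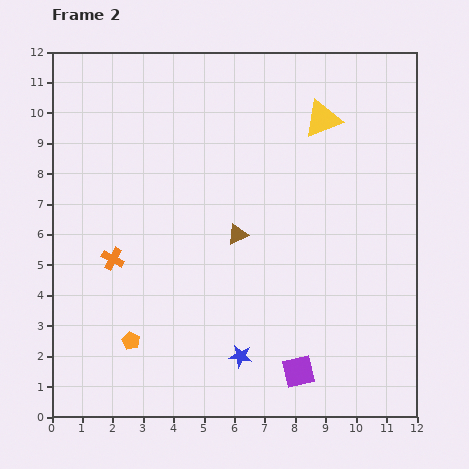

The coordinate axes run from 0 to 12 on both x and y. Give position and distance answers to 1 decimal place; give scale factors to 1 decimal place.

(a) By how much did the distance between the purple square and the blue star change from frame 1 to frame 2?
-0.9

Distance in frame 1: 2.9. Distance in frame 2: 2.0.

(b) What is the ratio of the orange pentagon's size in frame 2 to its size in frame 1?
0.8×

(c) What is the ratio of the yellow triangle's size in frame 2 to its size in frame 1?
1.6×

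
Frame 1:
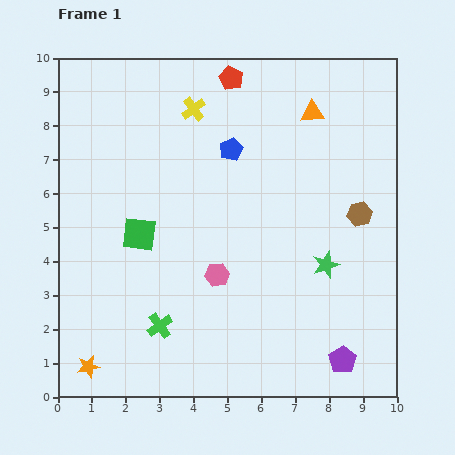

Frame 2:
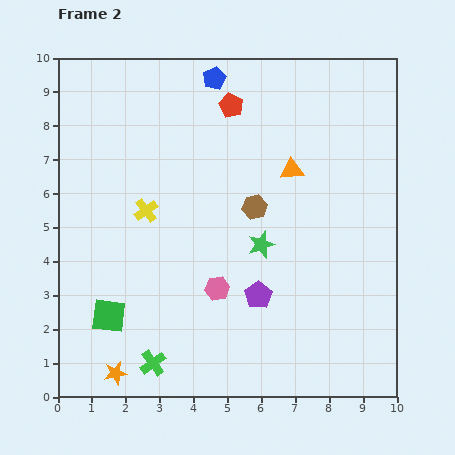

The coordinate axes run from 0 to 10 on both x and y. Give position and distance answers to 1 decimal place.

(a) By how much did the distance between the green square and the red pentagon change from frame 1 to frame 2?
+1.9

Distance in frame 1: 5.3. Distance in frame 2: 7.2.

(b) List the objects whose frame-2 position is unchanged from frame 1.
none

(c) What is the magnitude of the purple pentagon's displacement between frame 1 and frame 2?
3.1

The purple pentagon moved from (8.4, 1.1) to (5.9, 3.0), a distance of √(2.5² + 1.9²) ≈ 3.1.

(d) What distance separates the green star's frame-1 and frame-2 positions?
2.0

The green star moved from (7.9, 3.9) to (6.0, 4.5), a distance of √(1.9² + 0.6²) ≈ 2.0.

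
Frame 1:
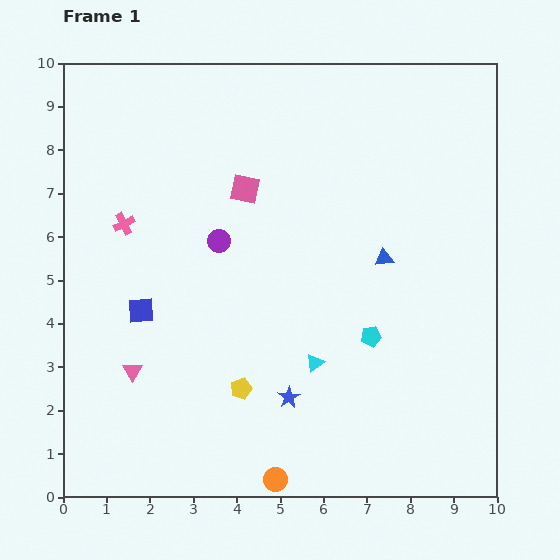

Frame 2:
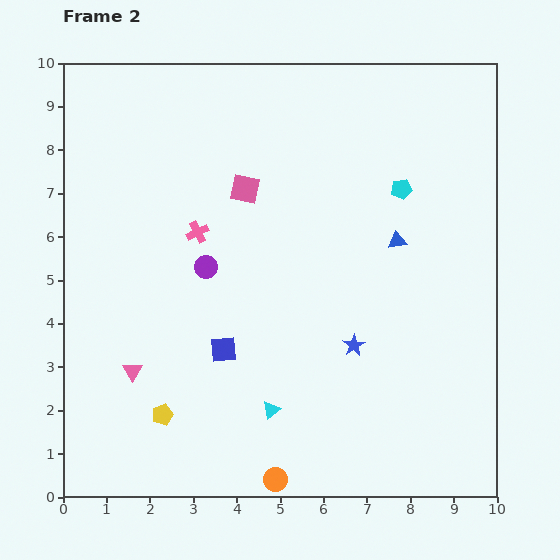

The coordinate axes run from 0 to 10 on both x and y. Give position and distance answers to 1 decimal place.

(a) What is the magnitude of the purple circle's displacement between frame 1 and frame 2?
0.7

The purple circle moved from (3.6, 5.9) to (3.3, 5.3), a distance of √(0.3² + 0.6²) ≈ 0.7.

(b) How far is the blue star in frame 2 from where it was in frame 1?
1.9

The blue star moved from (5.2, 2.3) to (6.7, 3.5), a distance of √(1.5² + 1.2²) ≈ 1.9.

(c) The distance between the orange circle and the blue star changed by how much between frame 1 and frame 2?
+1.7

Distance in frame 1: 1.9. Distance in frame 2: 3.6.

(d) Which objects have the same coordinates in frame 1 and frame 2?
the pink square, the orange circle, the pink triangle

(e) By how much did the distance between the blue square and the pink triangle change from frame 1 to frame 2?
+0.8

Distance in frame 1: 1.4. Distance in frame 2: 2.2.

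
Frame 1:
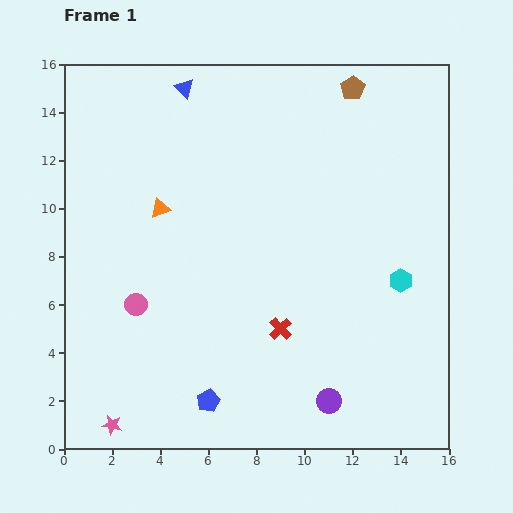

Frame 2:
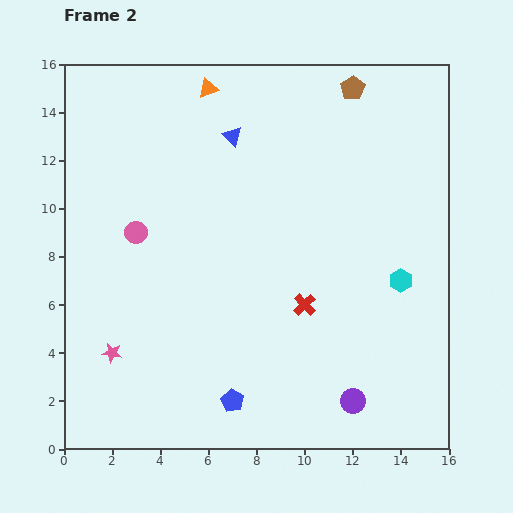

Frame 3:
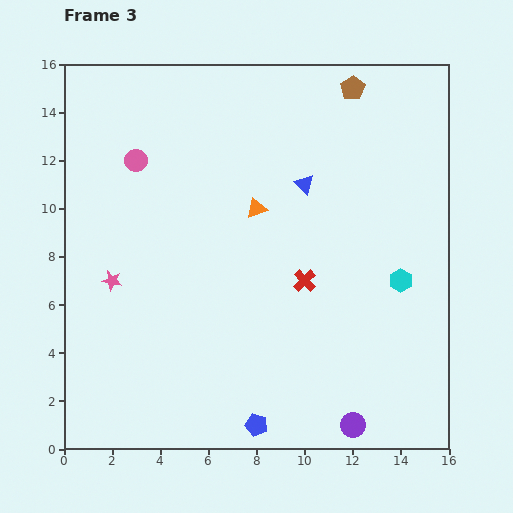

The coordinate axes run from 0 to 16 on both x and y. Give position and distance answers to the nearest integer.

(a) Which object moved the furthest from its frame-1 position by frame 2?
the orange triangle

(moved 5; next 3)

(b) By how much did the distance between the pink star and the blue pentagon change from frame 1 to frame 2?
+1

Distance in frame 1: 4. Distance in frame 2: 5.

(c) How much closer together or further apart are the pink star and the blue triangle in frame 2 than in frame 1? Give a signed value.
-4

Distance in frame 1: 14. Distance in frame 2: 10.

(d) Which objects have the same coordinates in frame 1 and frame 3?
the cyan hexagon, the brown pentagon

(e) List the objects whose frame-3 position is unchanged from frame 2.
the cyan hexagon, the brown pentagon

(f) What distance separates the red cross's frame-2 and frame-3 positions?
1

The red cross moved from (10, 6) to (10, 7), a distance of √(0² + 1²) ≈ 1.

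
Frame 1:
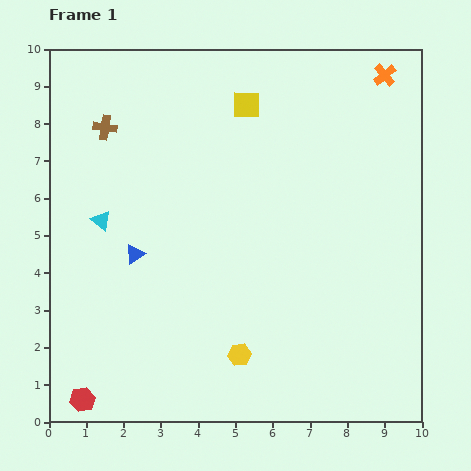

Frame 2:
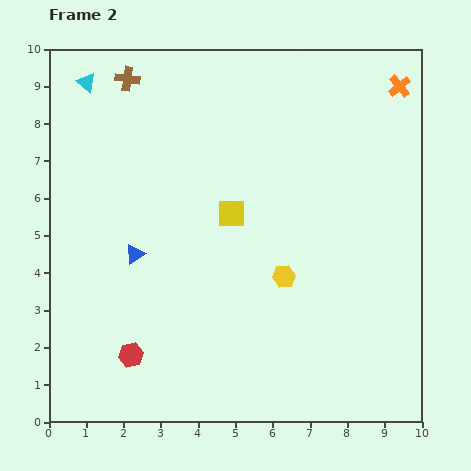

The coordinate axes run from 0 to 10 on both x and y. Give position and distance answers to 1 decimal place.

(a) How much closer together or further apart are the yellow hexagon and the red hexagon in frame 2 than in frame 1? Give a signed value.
+0.2

Distance in frame 1: 4.4. Distance in frame 2: 4.6.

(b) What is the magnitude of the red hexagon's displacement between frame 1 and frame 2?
1.8

The red hexagon moved from (0.9, 0.6) to (2.2, 1.8), a distance of √(1.3² + 1.2²) ≈ 1.8.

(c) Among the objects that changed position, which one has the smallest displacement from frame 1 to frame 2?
the orange cross

(moved 0.5)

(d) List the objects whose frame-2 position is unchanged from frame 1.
the blue triangle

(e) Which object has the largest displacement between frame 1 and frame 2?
the cyan triangle

(moved 3.7; next 2.9)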